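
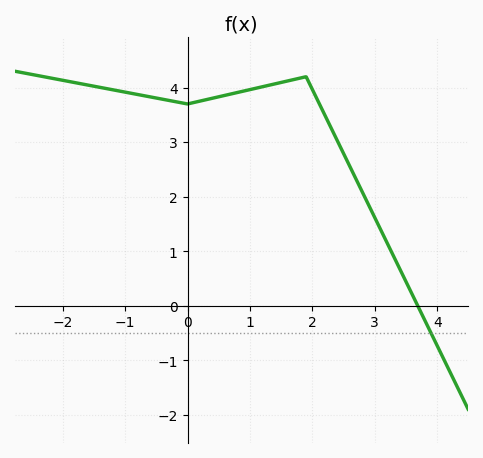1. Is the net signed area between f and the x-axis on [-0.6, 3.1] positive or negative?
positive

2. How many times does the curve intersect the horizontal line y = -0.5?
1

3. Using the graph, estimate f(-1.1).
3.94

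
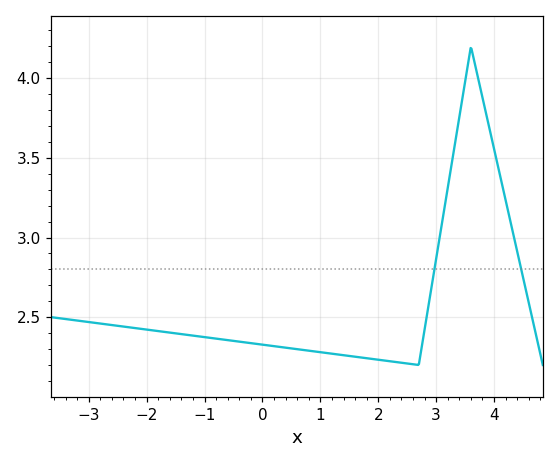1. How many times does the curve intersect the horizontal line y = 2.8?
2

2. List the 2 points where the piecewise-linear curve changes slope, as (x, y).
(2.7, 2.2); (3.6, 4.2)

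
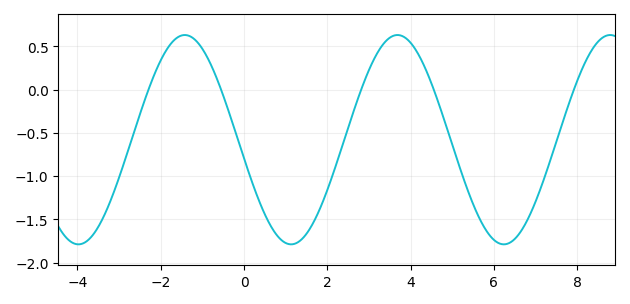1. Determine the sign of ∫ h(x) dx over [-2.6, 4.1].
negative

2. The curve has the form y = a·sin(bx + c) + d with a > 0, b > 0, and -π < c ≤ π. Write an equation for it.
y = 1.21sin(1.23x - 2.96) - 0.58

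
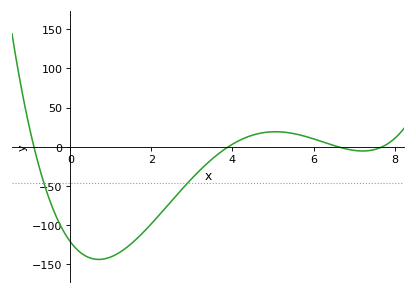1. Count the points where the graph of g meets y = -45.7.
2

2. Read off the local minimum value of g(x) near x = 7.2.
-5.46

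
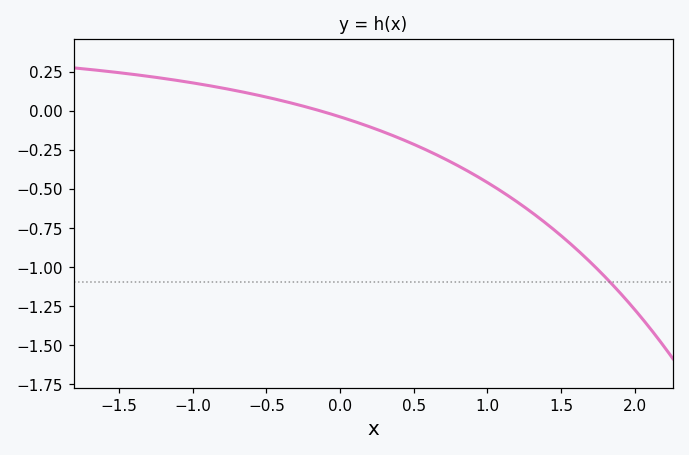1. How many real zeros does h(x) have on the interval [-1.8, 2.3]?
1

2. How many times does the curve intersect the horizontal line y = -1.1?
1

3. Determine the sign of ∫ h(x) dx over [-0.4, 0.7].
negative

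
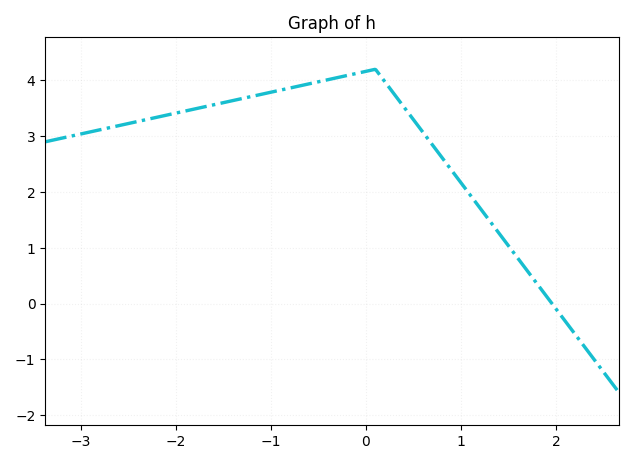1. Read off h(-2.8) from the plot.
3.12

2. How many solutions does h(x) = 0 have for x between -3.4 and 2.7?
1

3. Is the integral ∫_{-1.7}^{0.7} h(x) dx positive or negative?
positive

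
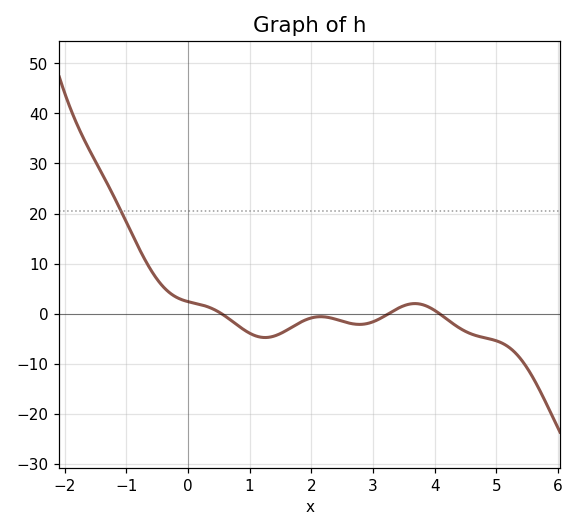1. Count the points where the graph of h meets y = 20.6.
1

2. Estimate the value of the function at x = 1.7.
-3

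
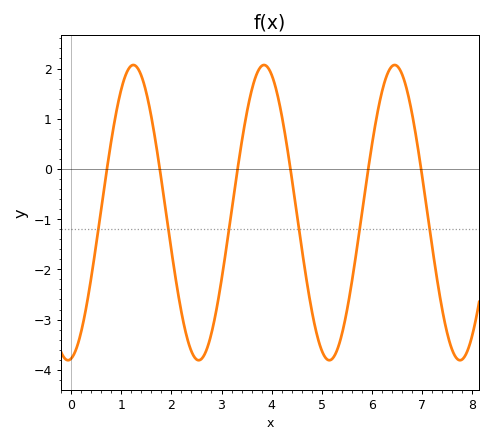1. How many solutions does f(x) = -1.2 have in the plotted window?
6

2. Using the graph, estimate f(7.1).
-0.82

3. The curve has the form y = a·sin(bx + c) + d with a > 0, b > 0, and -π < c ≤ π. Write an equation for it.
y = 2.94sin(2.41x - 1.42) - 0.87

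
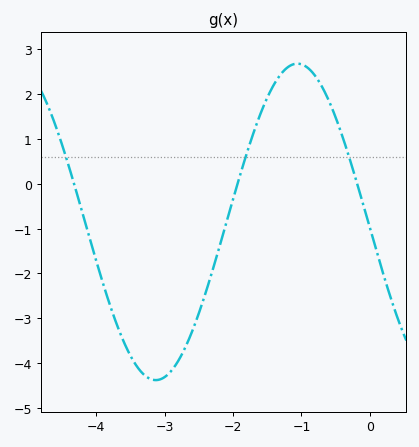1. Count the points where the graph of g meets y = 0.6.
3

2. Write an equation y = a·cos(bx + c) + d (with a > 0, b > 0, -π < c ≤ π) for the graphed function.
y = 3.53cos(1.5x + 1.6) - 0.85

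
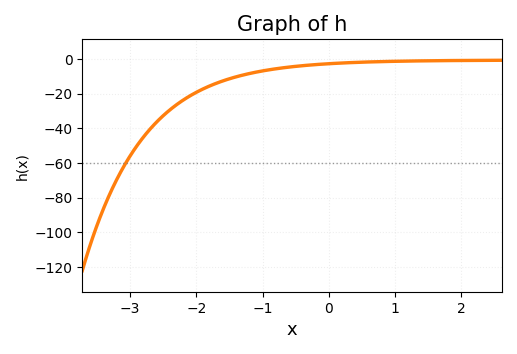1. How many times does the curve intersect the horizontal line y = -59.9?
1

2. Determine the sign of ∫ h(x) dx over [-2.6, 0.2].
negative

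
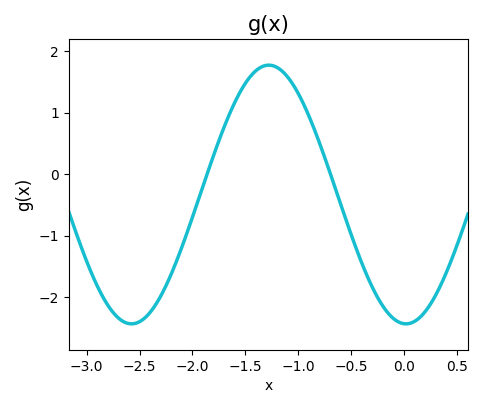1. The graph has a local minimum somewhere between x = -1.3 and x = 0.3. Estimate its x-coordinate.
0.022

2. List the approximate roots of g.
-1.86, -0.693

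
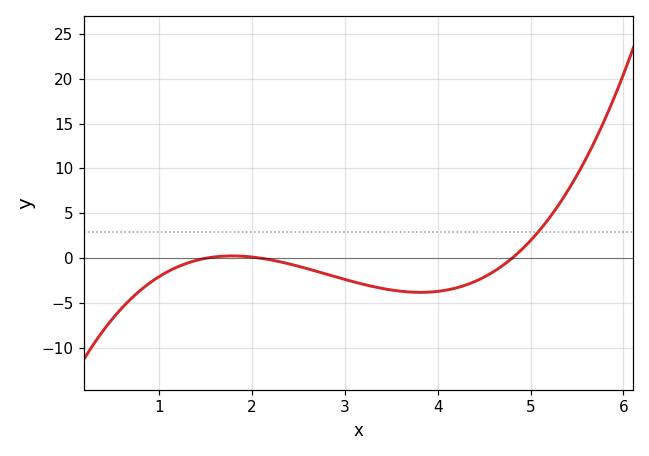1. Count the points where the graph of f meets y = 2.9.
1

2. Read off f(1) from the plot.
-2.03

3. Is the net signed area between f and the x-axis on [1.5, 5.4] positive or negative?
negative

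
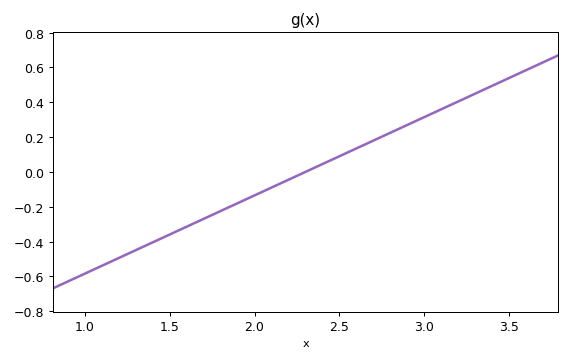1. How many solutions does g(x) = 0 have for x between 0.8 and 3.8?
1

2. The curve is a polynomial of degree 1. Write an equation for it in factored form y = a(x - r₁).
y = 0.45(x - 2.3)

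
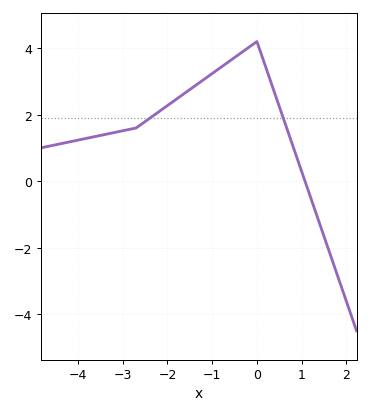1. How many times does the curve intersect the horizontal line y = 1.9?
2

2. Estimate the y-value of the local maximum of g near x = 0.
4.2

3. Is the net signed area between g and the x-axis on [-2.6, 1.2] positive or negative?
positive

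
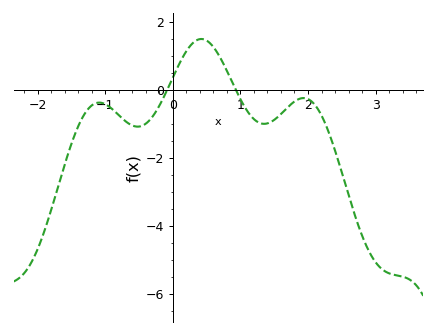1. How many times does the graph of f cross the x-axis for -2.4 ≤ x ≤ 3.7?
2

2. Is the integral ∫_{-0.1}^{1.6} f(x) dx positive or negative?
positive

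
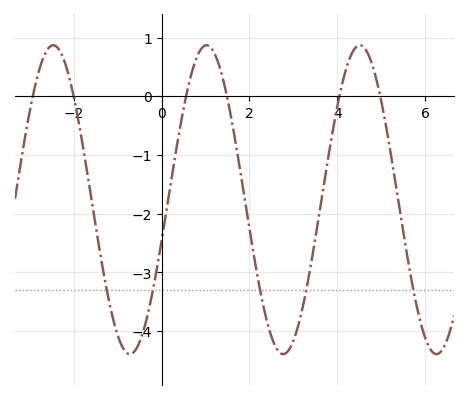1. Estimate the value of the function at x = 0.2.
-1.52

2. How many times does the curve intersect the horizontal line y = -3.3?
5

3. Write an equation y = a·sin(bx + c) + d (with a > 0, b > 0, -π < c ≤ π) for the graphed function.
y = 2.63sin(1.8x - 0.27) - 1.76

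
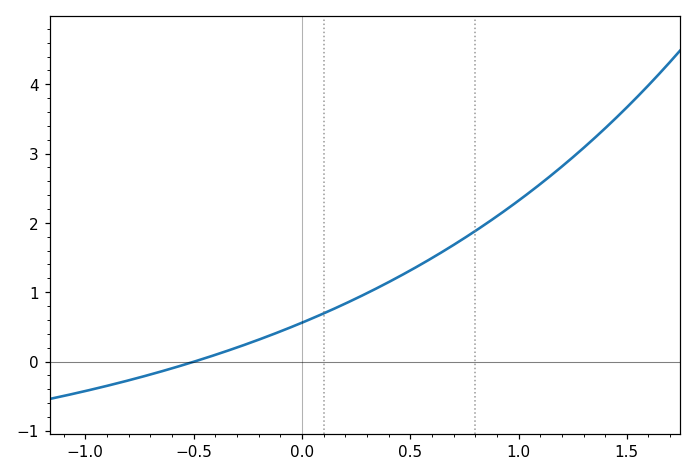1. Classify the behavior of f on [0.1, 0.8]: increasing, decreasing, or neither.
increasing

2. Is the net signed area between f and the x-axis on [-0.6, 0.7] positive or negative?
positive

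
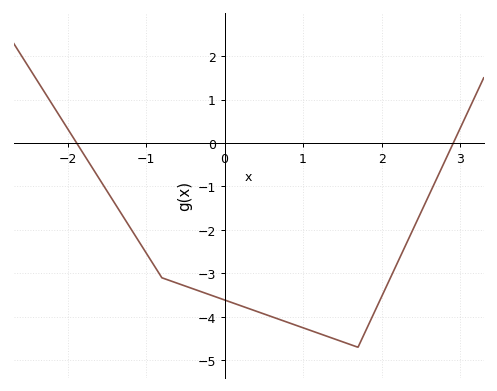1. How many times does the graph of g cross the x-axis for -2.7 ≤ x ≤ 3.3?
2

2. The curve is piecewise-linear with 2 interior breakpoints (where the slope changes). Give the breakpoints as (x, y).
(-0.8, -3.1); (1.7, -4.7)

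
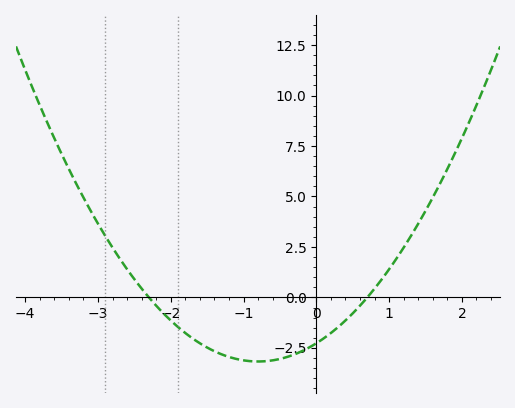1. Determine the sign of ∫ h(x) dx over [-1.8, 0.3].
negative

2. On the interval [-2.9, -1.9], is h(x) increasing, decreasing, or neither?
decreasing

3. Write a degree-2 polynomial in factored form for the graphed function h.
y = 1.41(x + 2.3)(x - 0.7)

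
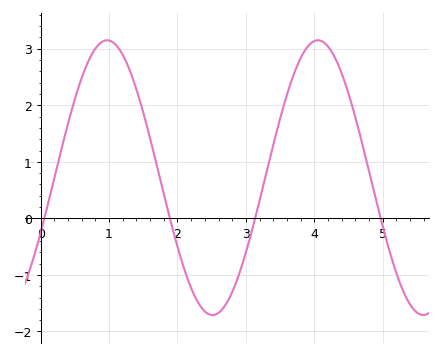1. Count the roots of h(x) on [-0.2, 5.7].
4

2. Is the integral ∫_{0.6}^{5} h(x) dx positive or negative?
positive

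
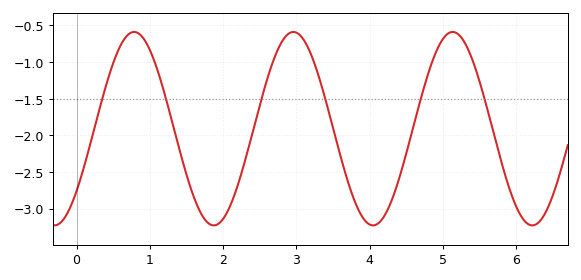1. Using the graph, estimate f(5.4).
-0.95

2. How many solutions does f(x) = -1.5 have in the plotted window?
6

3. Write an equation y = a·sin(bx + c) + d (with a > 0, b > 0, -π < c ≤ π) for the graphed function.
y = 1.32sin(2.9x - 0.7) - 1.91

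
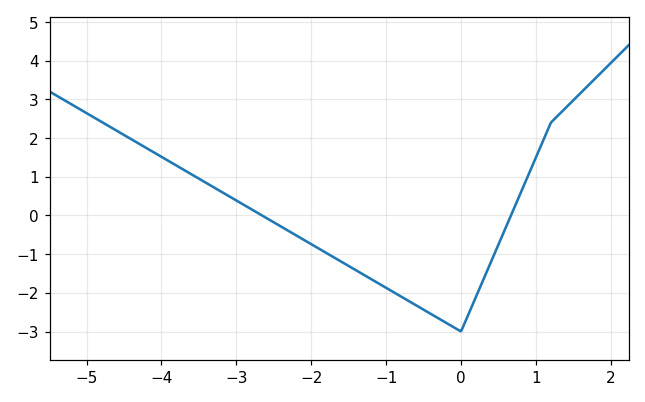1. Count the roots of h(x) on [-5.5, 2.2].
2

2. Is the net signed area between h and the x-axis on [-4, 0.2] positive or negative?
negative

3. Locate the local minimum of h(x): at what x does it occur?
0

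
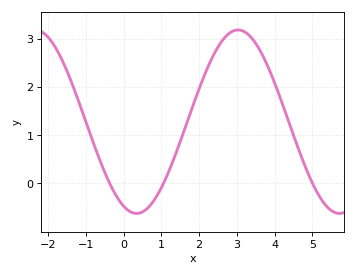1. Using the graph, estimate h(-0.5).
0.2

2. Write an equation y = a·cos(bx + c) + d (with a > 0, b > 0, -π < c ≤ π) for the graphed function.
y = 1.9cos(1.2x + 2.7) + 1.28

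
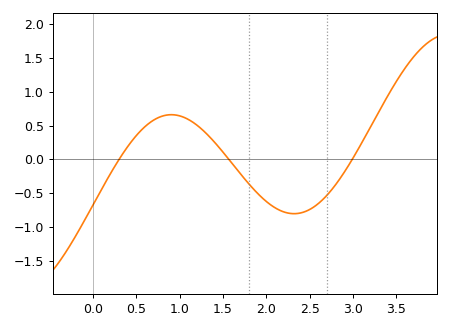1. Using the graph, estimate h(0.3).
0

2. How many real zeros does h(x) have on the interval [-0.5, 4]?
3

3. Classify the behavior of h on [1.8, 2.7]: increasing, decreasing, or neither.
neither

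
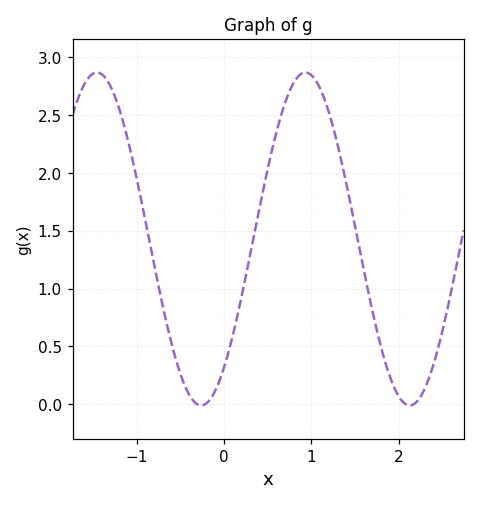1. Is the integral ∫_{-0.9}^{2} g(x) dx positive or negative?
positive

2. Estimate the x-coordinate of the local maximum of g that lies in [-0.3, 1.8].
0.931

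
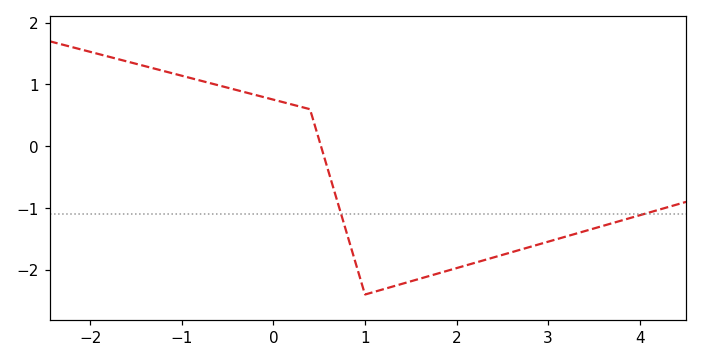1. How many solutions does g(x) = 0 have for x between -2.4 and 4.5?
1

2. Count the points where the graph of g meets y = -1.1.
2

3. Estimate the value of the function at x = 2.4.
-1.8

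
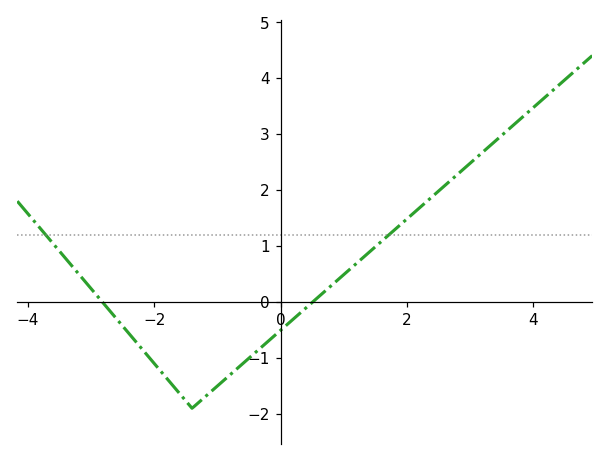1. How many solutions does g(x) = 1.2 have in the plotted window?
2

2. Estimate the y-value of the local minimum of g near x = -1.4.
-1.9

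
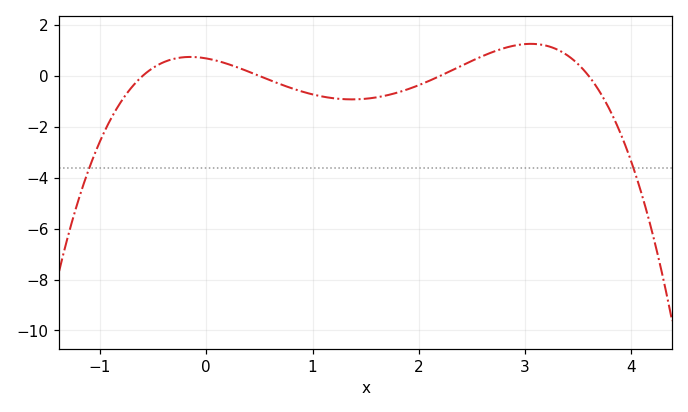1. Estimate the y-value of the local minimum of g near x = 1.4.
-1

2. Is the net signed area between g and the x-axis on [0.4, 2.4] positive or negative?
negative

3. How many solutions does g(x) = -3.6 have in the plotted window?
2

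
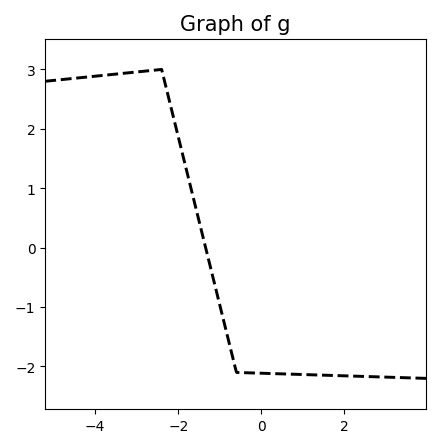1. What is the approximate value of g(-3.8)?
2.9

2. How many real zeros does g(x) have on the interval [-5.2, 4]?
1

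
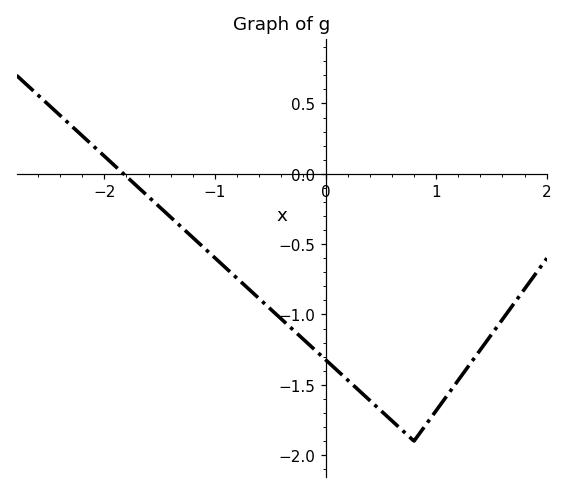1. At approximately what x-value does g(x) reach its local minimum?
0.801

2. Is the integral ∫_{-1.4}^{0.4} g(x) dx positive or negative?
negative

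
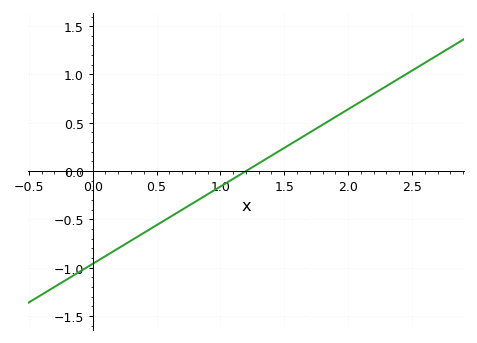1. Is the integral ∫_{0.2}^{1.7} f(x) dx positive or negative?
negative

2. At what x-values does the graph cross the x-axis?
1.2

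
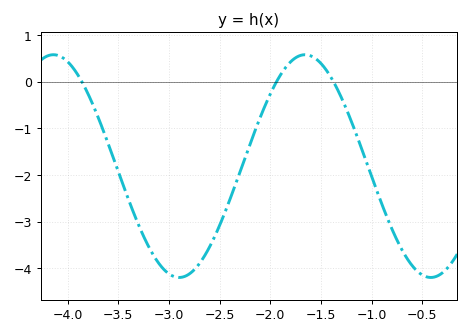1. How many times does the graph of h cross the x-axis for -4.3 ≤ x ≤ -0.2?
3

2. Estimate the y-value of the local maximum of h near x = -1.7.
0.58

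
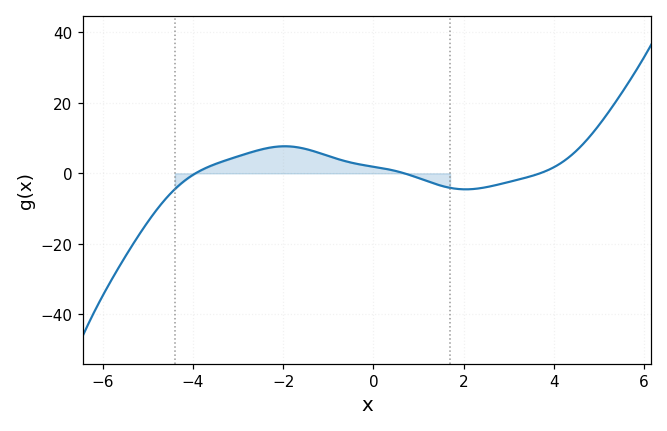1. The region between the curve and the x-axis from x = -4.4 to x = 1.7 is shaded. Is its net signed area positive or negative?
positive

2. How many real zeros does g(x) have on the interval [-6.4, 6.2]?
3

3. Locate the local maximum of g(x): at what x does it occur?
-1.96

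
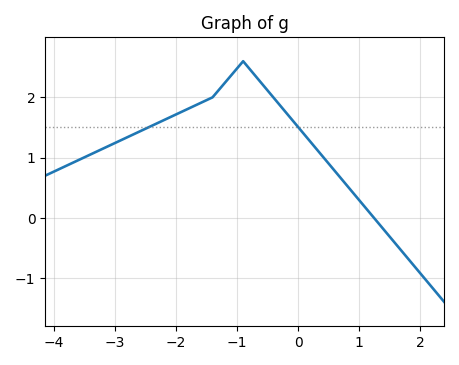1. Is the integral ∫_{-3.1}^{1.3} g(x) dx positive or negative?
positive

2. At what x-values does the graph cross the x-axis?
1.24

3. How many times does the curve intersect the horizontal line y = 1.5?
2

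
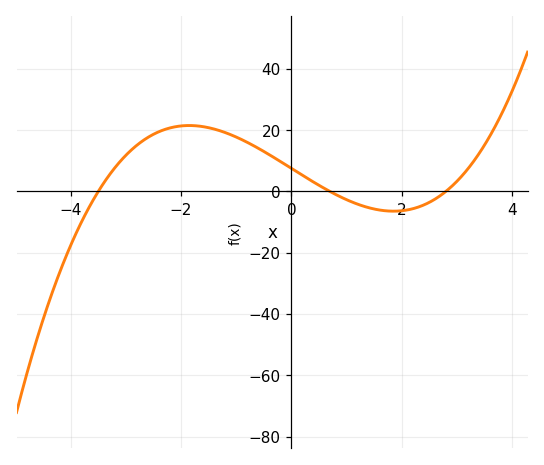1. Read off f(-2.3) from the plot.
20.2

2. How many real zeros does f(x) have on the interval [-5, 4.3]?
3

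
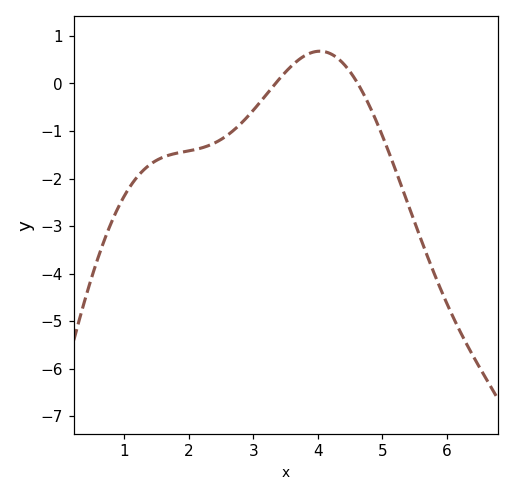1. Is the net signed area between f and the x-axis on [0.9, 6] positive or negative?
negative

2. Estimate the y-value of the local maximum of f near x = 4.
0.7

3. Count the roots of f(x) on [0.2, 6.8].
2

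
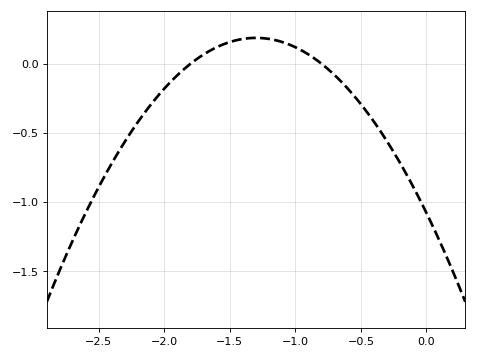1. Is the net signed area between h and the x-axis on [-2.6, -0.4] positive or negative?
negative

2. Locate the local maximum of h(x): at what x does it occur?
-1.3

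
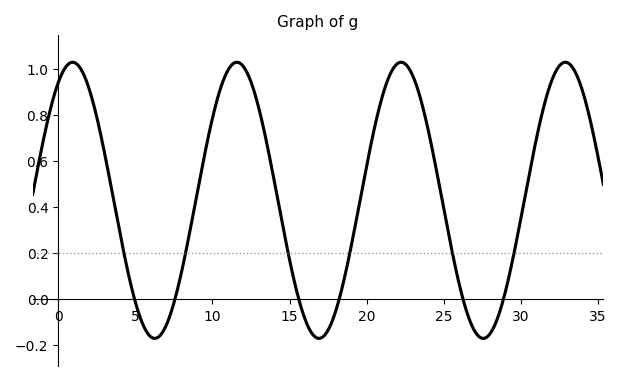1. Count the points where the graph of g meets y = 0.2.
6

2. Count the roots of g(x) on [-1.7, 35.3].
6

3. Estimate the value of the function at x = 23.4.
0.893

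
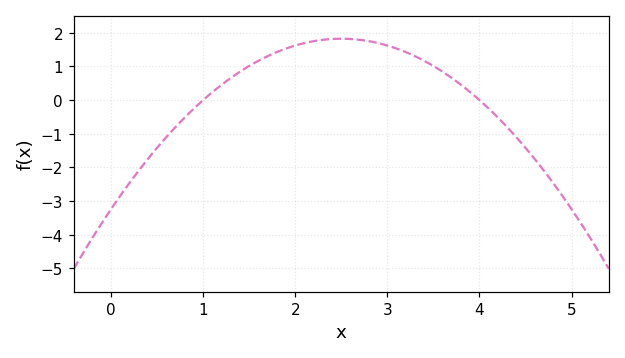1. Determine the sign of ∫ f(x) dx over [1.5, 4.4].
positive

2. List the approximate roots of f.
1, 4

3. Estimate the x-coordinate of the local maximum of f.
2.5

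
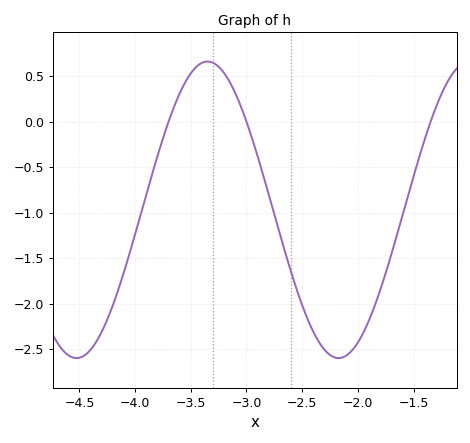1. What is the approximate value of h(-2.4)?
-2.31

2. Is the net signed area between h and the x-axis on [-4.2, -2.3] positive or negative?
negative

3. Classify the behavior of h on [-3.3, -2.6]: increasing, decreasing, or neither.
decreasing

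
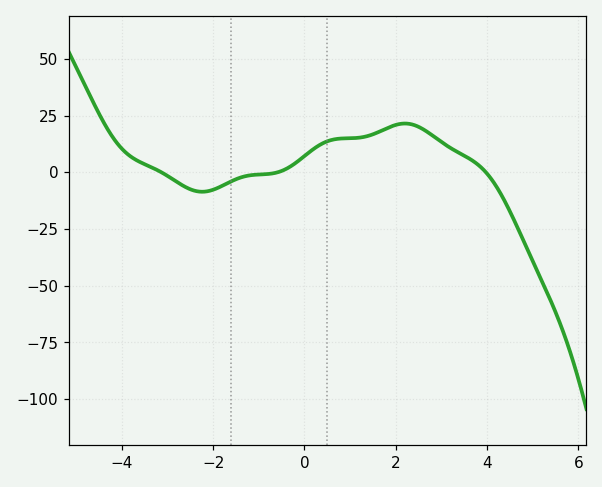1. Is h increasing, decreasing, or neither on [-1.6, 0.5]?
increasing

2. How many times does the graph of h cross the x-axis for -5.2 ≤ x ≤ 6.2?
3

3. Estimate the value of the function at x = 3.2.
10.8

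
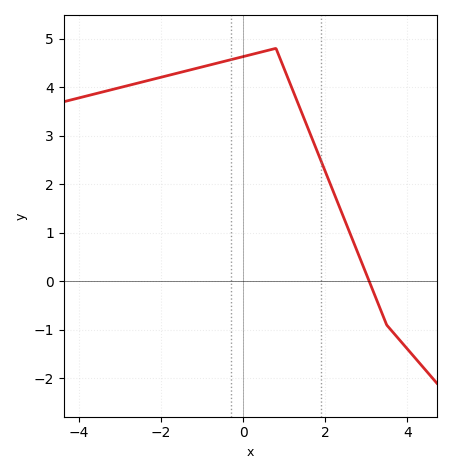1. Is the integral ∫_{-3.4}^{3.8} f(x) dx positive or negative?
positive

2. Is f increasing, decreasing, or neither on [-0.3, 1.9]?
neither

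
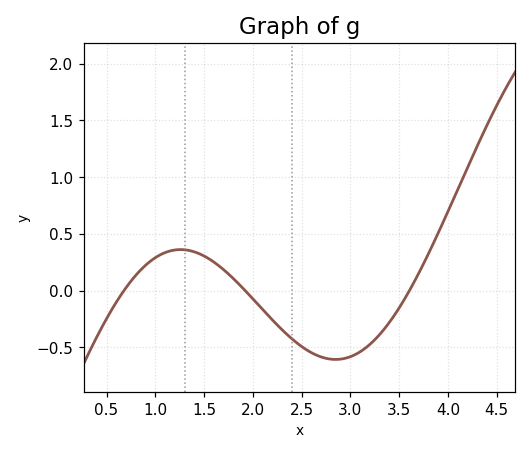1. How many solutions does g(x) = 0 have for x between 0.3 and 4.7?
3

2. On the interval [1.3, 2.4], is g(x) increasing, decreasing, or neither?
decreasing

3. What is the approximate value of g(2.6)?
-0.55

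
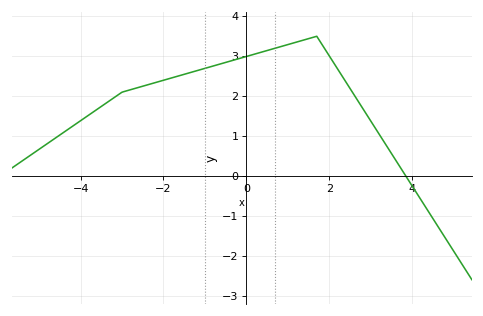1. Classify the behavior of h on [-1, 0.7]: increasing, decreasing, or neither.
increasing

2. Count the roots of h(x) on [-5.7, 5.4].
1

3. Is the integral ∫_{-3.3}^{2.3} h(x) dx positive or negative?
positive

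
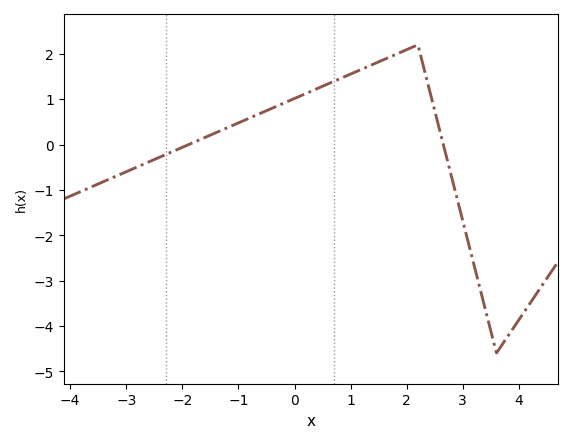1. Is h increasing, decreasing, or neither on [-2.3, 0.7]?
increasing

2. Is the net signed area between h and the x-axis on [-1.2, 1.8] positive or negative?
positive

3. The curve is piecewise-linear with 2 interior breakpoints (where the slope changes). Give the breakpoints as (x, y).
(2.2, 2.2); (3.6, -4.6)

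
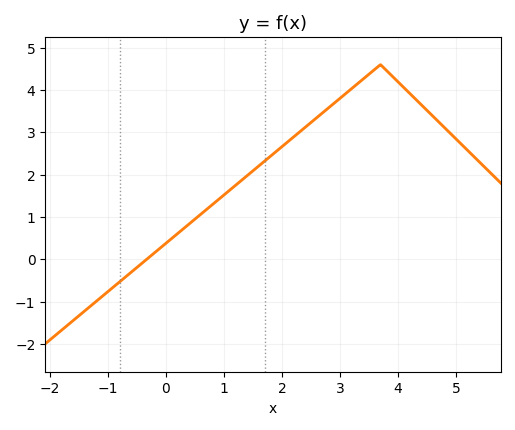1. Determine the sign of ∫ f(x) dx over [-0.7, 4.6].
positive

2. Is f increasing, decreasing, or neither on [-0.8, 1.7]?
increasing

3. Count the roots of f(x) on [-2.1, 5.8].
1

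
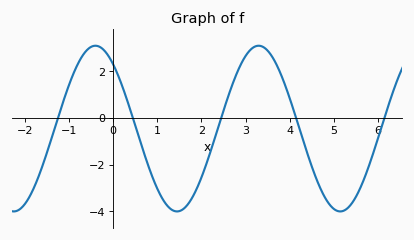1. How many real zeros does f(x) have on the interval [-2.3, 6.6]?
5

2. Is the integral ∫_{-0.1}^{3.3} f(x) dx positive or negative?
negative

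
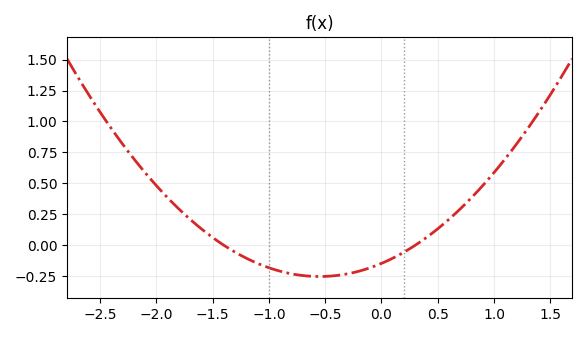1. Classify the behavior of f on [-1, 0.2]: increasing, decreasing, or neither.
neither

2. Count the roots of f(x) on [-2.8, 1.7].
2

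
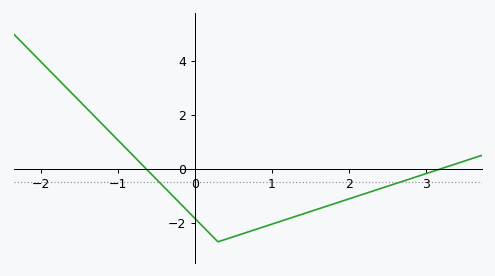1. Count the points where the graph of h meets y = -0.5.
2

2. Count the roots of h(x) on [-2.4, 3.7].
2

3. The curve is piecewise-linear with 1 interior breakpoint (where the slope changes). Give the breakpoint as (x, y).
(0.3, -2.7)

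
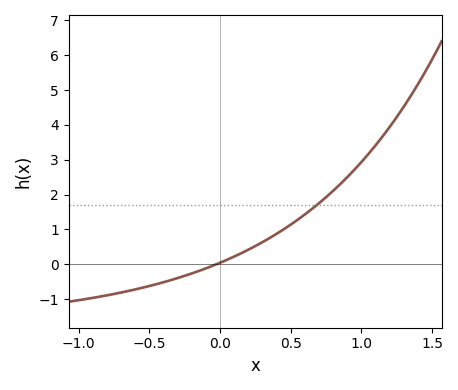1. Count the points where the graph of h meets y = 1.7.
1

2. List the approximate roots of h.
-0.024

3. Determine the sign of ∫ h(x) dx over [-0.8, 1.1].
positive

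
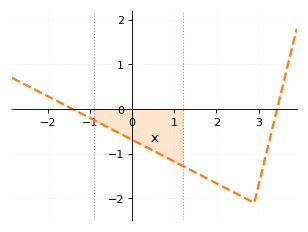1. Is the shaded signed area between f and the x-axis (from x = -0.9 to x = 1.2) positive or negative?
negative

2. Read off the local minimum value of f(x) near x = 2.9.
-2.1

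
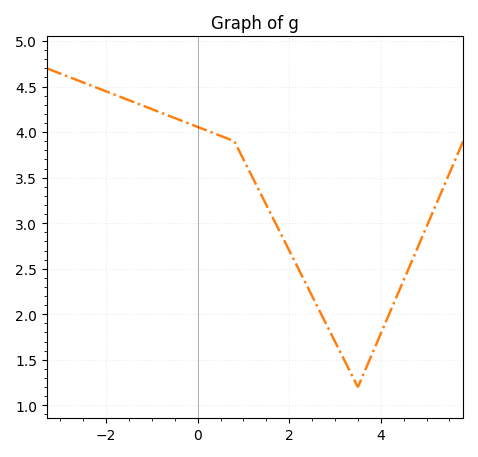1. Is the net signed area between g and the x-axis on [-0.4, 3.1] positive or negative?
positive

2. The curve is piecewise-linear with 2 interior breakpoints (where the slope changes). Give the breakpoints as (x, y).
(0.8, 3.9); (3.5, 1.2)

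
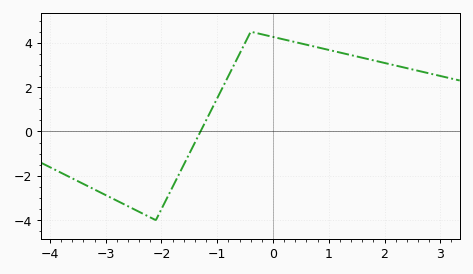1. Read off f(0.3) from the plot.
4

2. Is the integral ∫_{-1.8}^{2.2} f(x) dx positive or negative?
positive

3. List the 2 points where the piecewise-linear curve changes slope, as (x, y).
(-2.1, -4); (-0.4, 4.5)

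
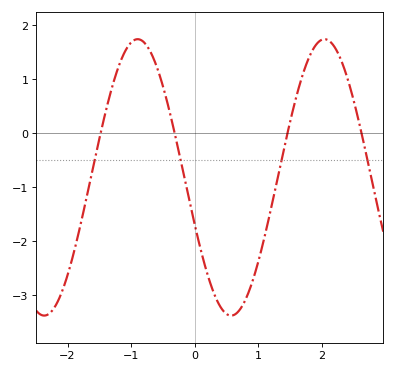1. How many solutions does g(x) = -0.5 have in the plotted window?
4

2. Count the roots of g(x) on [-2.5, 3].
4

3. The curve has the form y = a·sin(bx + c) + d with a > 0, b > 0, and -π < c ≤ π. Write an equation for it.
y = 2.56sin(2.14x - 2.79) - 0.82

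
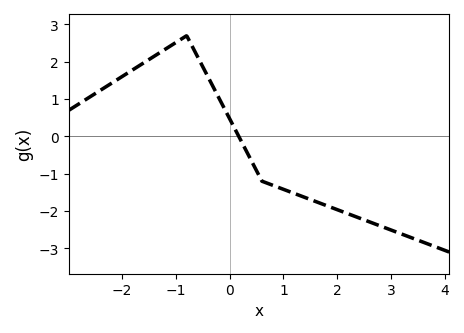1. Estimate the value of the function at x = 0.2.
-0.086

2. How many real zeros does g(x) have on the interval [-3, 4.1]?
1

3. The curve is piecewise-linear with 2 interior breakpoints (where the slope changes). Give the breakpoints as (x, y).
(-0.8, 2.7); (0.6, -1.2)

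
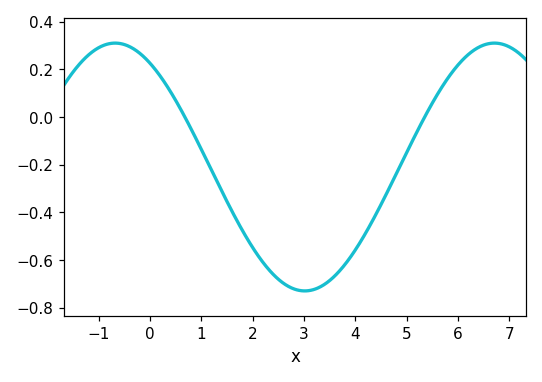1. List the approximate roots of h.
0.678, 5.35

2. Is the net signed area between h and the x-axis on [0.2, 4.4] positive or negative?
negative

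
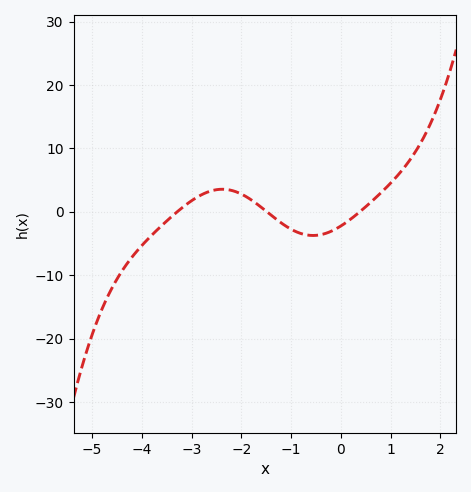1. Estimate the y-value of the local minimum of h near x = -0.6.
-3.74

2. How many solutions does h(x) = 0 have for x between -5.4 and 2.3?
3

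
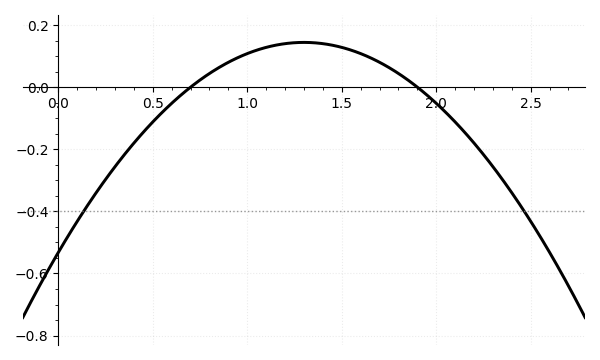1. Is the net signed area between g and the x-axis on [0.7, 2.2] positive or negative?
positive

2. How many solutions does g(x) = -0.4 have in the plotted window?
2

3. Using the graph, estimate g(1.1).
0.128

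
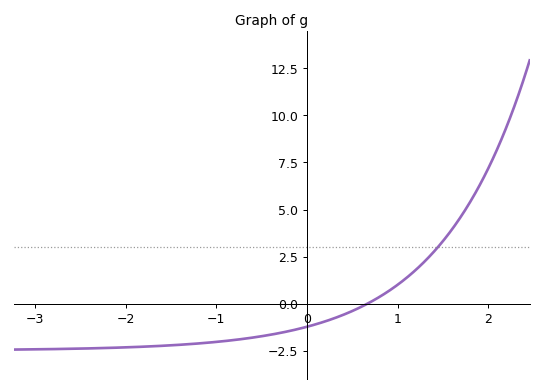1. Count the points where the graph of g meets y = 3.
1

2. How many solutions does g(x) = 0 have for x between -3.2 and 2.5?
1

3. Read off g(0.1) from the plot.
-1.09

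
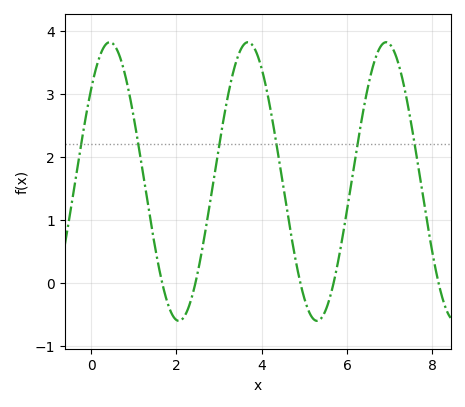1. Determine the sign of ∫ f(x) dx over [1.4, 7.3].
positive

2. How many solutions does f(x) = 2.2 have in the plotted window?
6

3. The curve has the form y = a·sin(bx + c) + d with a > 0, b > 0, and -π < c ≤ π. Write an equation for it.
y = 2.21sin(1.94x + 0.72) + 1.61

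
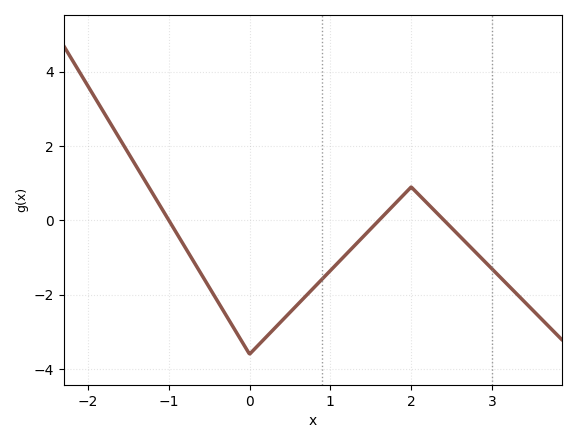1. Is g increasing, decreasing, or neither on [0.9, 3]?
neither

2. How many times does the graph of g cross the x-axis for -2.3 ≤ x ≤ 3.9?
3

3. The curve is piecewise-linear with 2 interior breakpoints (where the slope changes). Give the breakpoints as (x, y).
(0, -3.6); (2, 0.9)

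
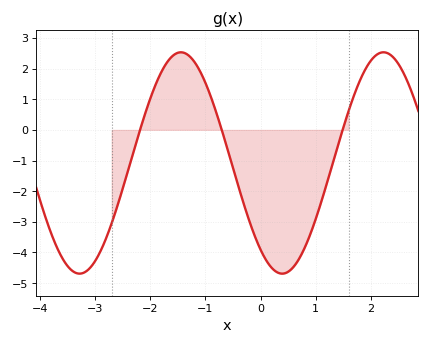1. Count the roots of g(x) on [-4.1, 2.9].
3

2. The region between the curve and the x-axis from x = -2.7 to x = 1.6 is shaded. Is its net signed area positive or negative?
negative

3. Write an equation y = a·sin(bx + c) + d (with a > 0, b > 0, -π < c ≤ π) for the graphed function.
y = 3.61sin(1.71x - 2.24) - 1.08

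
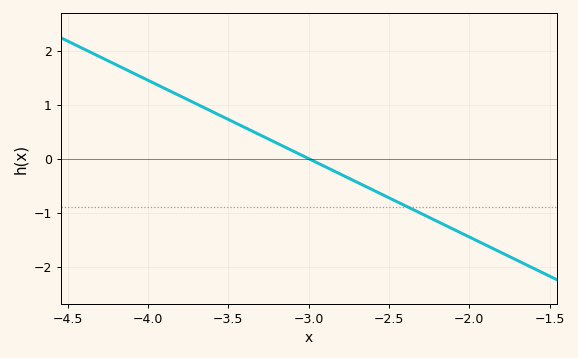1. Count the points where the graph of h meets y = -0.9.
1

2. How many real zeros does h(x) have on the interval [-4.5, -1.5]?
1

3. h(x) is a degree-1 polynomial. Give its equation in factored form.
y = -1.45(x + 3)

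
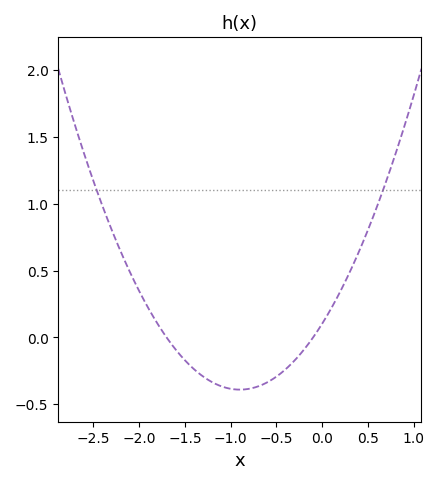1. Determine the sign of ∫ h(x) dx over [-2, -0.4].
negative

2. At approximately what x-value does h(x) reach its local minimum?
-0.9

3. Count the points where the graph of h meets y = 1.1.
2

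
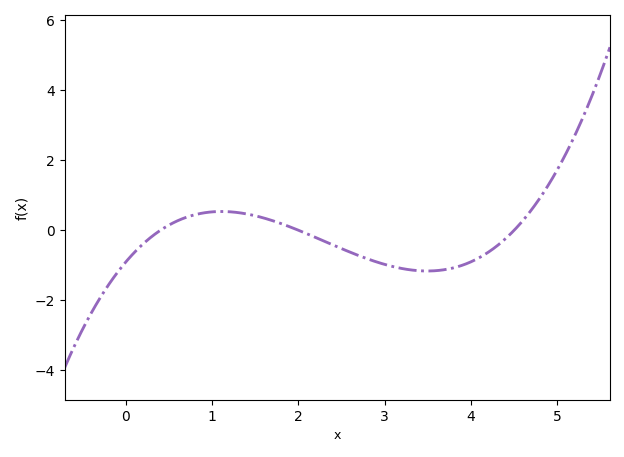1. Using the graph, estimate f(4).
-1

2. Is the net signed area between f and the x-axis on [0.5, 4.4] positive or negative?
negative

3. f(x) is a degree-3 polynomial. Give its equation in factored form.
y = 0.25(x - 0.4)(x - 2)(x - 4.5)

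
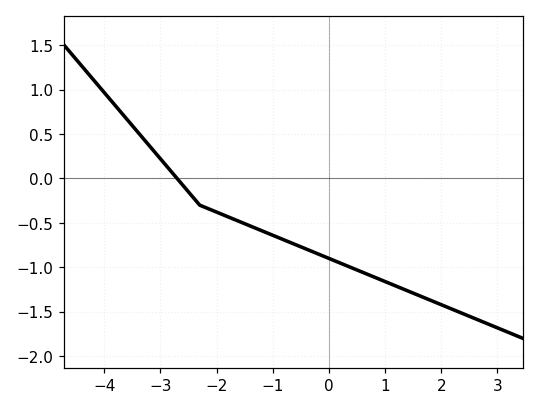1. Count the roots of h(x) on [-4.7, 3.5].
1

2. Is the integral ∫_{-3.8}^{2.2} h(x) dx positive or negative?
negative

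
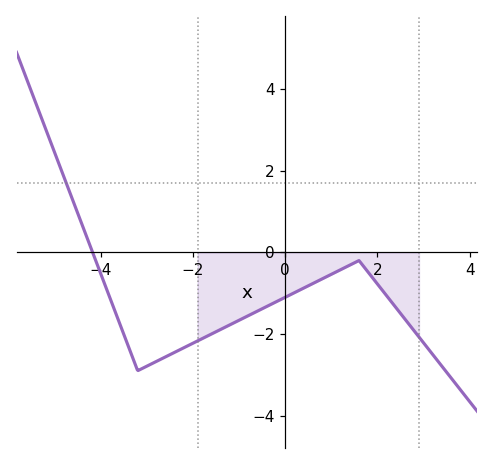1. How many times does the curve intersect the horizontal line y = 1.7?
1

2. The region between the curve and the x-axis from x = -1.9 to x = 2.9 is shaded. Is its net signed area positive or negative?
negative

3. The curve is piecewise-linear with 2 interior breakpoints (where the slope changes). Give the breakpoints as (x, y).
(-3.2, -2.9); (1.6, -0.2)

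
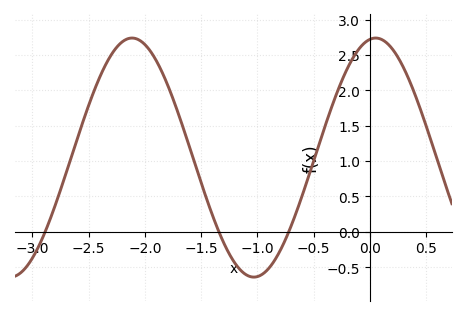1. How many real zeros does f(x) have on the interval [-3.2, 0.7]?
3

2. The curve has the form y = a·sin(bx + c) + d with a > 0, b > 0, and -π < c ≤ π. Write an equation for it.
y = 1.69sin(2.9x + 1.4) + 1.05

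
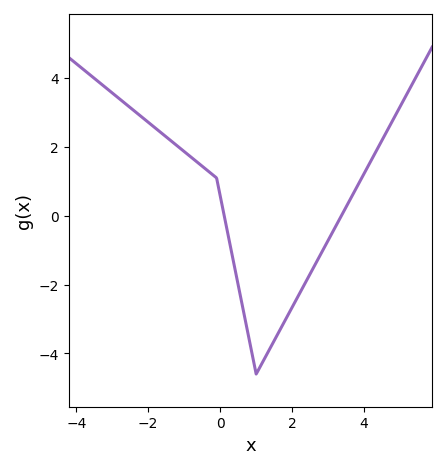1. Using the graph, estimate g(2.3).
-2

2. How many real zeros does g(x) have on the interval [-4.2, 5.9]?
2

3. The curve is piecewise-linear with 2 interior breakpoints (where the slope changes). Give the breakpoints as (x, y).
(-0.1, 1.1); (1, -4.6)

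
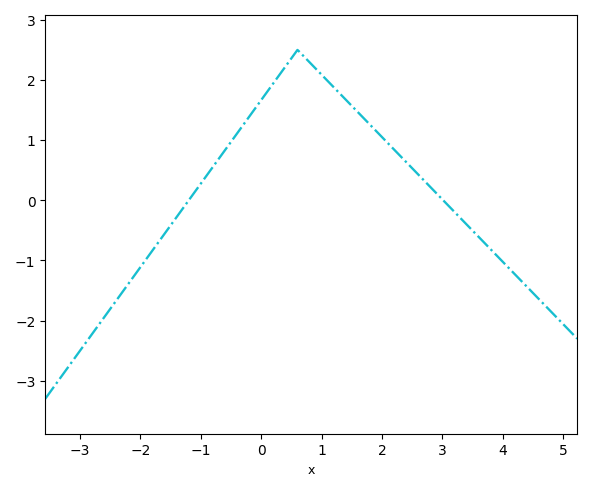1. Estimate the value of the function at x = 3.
0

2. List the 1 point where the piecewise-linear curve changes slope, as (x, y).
(0.6, 2.5)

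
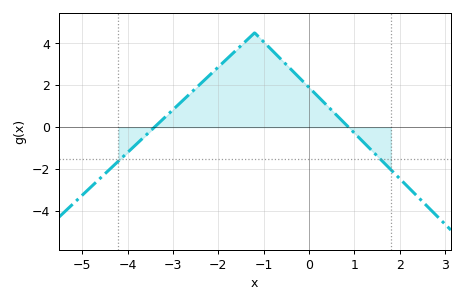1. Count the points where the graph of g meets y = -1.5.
2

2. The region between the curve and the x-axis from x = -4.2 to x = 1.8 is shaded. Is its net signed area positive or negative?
positive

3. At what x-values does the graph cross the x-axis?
-3.4, 0.8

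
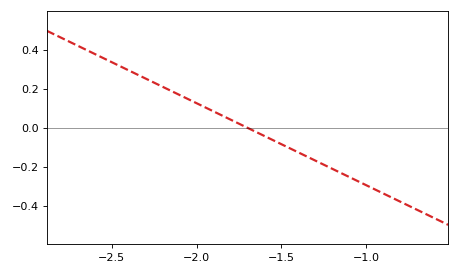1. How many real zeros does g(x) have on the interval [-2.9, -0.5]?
1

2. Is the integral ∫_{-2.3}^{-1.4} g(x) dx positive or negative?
positive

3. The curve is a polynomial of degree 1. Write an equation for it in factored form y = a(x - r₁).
y = -0.42(x + 1.7)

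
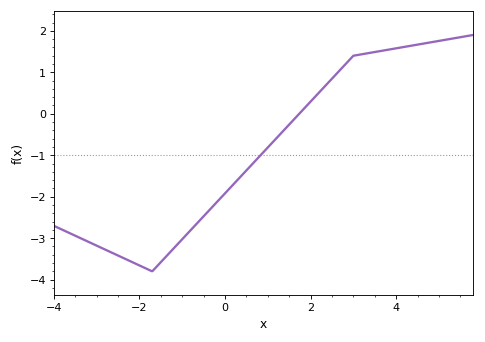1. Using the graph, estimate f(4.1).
1.6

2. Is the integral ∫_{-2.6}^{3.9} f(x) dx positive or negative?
negative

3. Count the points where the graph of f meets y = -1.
1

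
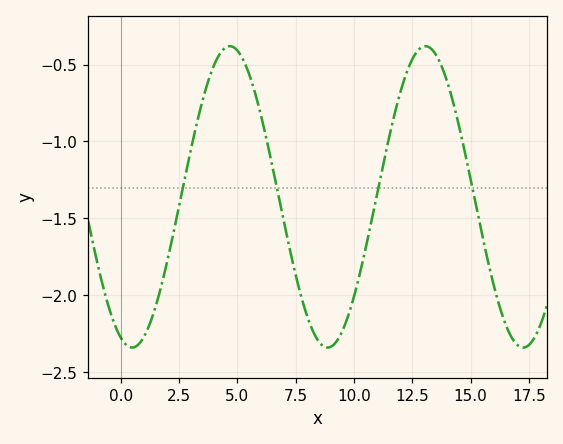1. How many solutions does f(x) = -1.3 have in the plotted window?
4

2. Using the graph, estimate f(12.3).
-0.55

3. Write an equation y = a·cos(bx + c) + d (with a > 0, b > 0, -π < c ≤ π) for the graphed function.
y = 0.98cos(0.75x + 2.8) - 1.36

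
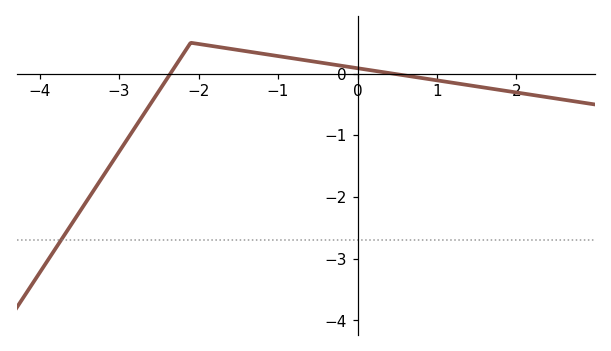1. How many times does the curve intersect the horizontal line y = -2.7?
1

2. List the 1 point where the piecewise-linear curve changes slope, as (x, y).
(-2.1, 0.5)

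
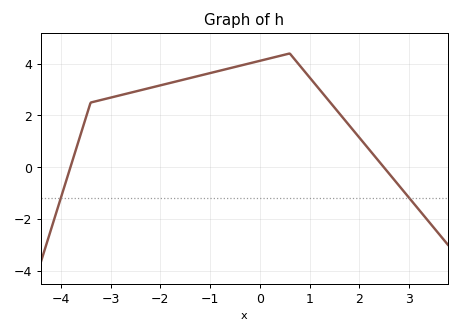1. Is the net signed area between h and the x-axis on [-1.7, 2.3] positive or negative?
positive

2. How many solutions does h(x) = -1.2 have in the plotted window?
2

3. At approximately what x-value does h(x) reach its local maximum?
0.598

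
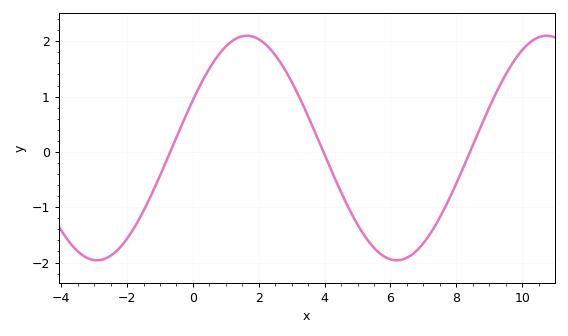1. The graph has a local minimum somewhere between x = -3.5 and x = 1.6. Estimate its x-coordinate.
-3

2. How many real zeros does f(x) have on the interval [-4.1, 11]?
3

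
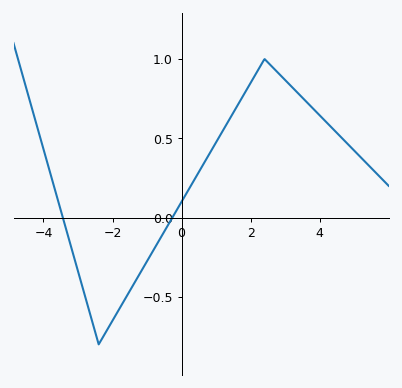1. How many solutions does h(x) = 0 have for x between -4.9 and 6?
2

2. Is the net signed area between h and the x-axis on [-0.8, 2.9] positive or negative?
positive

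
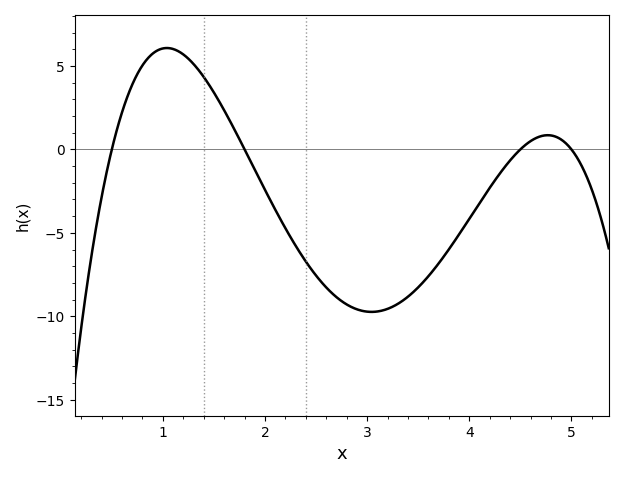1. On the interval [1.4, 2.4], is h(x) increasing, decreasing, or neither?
decreasing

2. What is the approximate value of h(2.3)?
-5.77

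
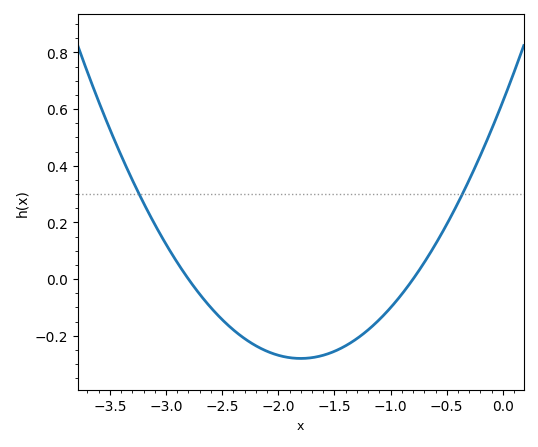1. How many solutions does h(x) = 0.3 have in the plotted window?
2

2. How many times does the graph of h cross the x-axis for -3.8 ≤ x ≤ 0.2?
2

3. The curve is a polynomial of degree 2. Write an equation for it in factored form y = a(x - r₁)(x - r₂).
y = 0.28(x + 2.8)(x + 0.8)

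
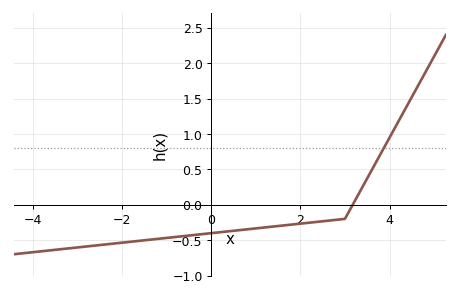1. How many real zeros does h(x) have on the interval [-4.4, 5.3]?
1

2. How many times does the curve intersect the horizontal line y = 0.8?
1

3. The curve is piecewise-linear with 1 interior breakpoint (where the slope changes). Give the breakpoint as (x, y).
(3, -0.2)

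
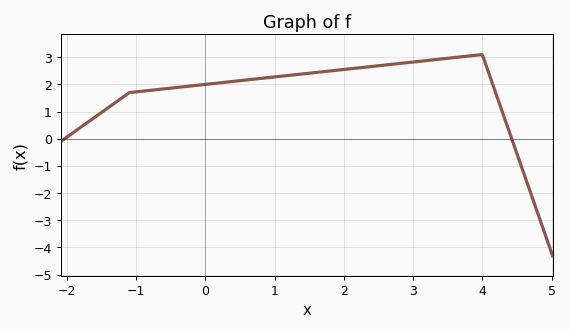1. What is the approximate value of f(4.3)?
0.9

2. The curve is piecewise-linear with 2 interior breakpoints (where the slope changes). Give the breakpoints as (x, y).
(-1.1, 1.7); (4, 3.1)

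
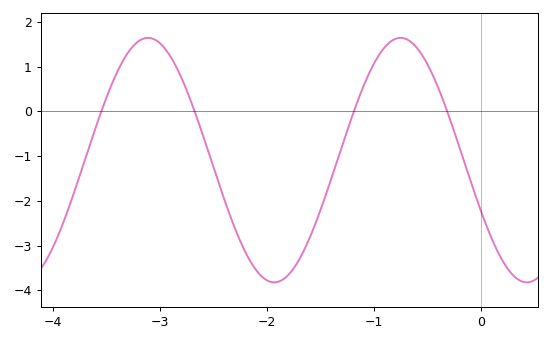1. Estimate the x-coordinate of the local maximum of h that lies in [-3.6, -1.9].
-3.1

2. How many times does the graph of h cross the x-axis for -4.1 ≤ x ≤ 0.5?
4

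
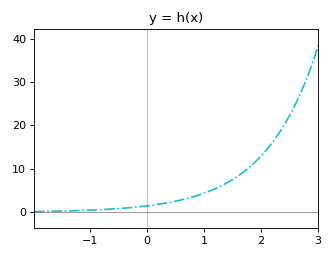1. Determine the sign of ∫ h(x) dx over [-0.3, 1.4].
positive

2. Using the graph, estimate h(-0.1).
1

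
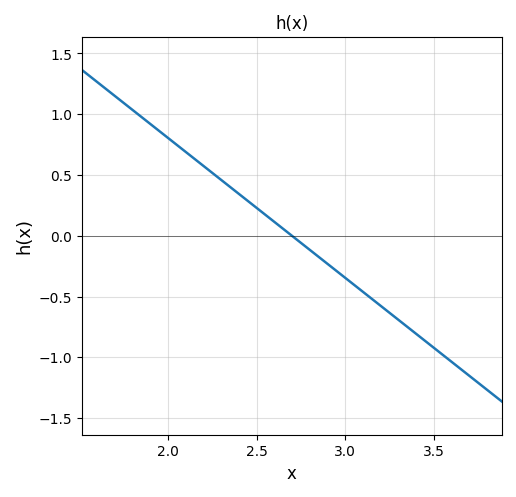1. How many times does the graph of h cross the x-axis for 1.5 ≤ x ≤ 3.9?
1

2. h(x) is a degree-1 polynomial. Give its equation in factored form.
y = -1.15(x - 2.7)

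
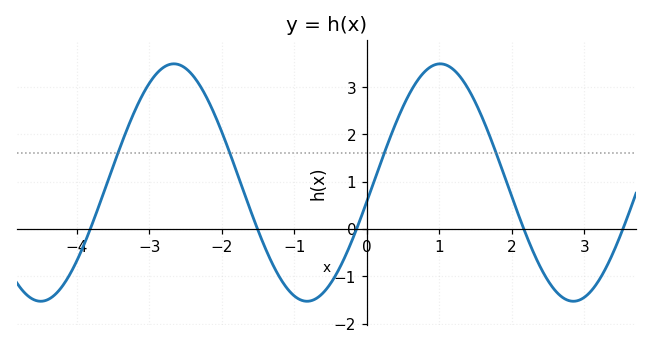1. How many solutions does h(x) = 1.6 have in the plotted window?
4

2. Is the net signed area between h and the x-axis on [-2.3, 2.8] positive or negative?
positive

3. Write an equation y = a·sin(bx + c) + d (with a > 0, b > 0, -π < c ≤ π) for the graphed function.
y = 2.51sin(1.71x - 0.16) + 0.98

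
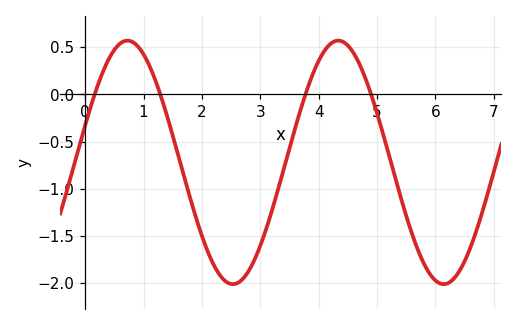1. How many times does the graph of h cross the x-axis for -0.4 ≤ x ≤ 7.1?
4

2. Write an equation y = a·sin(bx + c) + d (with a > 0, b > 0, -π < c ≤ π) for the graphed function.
y = 1.29sin(1.74x + 0.31) - 0.72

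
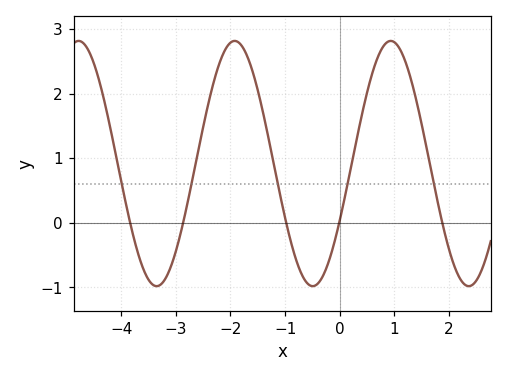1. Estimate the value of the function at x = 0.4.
1.66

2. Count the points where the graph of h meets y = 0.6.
5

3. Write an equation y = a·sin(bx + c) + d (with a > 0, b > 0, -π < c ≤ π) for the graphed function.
y = 1.9sin(2.2x - 0.482) + 0.92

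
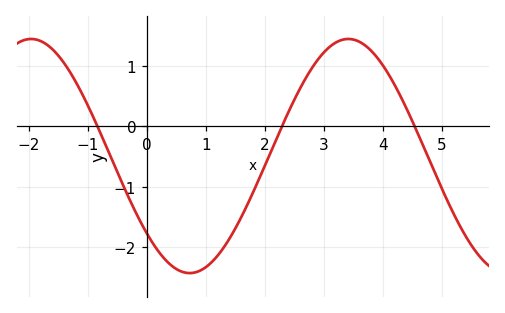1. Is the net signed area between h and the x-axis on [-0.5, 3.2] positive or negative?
negative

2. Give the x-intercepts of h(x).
-0.835, 2.29, 4.54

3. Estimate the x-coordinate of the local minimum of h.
0.726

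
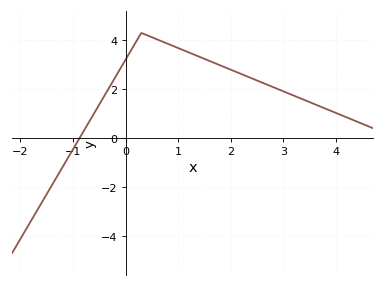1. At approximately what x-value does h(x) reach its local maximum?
0.302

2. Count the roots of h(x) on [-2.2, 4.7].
1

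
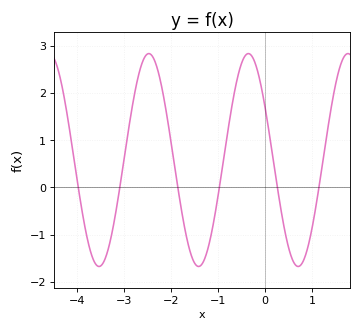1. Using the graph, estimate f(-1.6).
-1.32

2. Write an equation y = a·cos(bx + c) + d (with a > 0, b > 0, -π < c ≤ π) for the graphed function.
y = 2.25cos(2.97x + 1.04) + 0.58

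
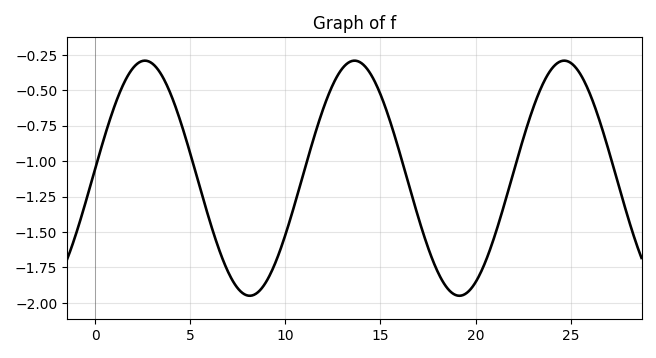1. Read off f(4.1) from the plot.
-0.58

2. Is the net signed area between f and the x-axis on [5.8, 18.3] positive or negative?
negative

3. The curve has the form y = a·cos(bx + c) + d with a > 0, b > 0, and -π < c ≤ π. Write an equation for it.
y = 0.83cos(0.57x - 1.5) - 1.12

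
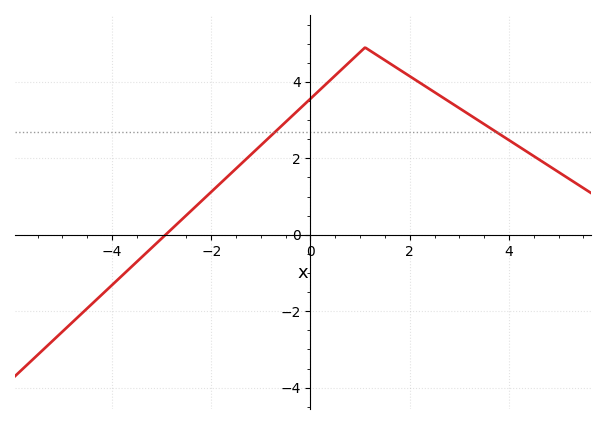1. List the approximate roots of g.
-2.92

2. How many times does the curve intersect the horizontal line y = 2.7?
2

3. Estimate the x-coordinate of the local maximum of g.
1.1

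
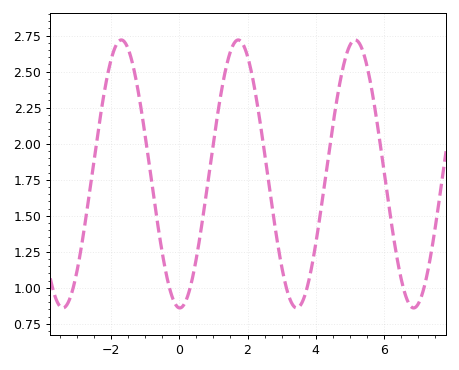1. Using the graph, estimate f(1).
2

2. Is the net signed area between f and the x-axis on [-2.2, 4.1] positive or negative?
positive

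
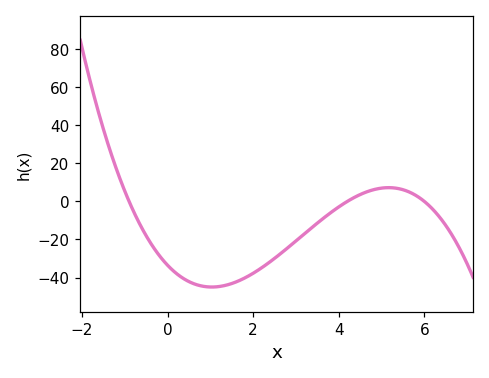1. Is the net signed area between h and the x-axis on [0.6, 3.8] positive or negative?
negative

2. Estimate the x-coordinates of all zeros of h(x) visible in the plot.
-0.8, 4.2, 6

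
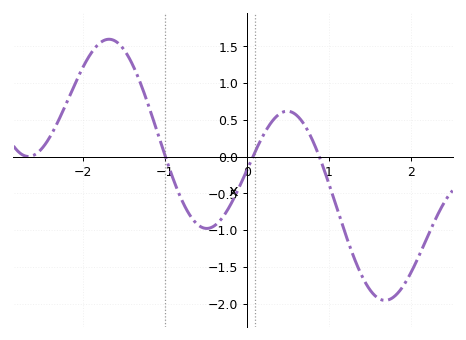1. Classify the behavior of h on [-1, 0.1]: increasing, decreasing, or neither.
neither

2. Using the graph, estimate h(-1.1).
0.354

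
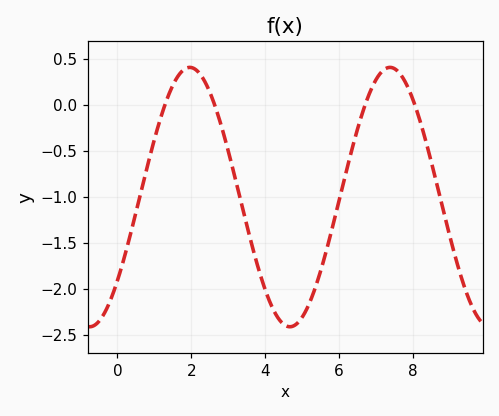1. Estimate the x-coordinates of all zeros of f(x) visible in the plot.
1.28, 2.63, 6.7, 8.05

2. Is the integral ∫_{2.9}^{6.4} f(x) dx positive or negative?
negative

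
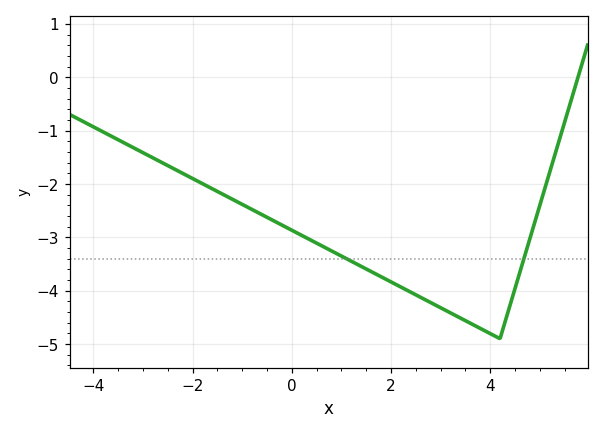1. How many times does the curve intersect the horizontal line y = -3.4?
2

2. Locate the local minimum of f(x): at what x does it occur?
4.2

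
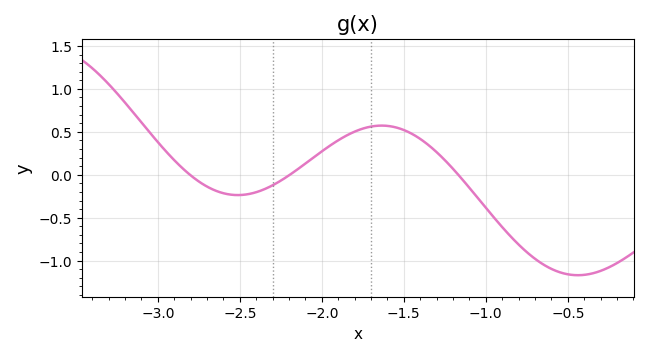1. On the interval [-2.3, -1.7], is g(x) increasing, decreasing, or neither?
increasing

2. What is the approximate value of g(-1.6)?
0.55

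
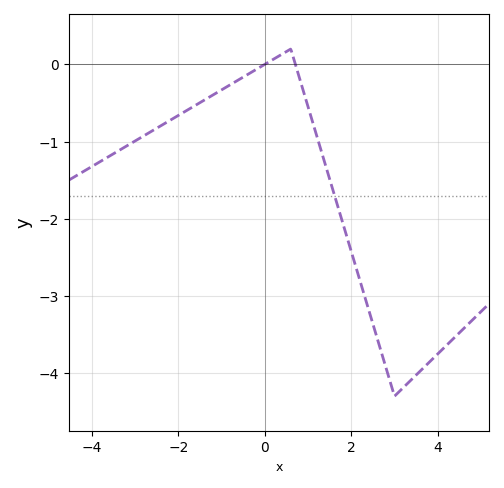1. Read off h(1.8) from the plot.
-2.05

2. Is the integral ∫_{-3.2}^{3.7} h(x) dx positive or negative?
negative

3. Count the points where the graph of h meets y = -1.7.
1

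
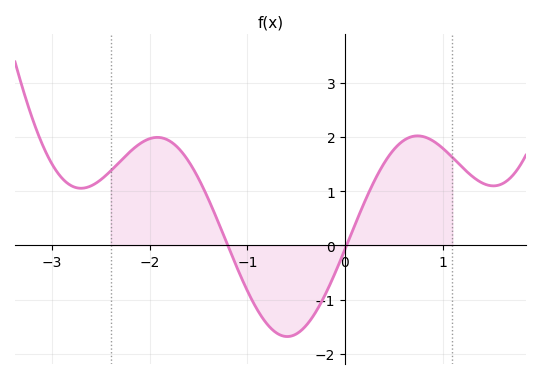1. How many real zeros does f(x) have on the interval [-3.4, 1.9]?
2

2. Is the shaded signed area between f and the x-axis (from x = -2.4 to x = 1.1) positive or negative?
positive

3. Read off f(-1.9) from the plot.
1.99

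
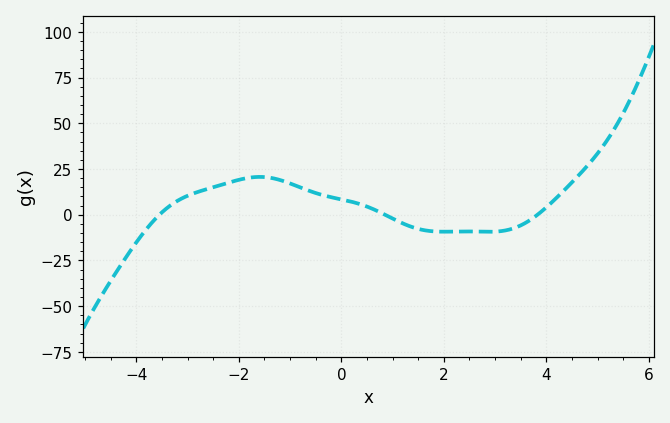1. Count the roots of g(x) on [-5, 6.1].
3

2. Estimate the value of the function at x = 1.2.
-4.72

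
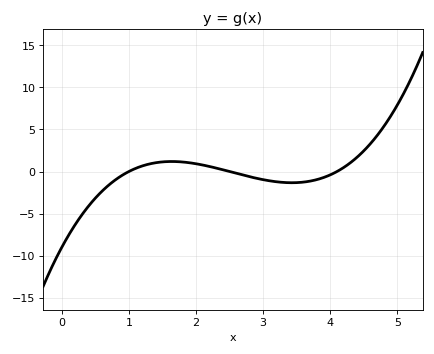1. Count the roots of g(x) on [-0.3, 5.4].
3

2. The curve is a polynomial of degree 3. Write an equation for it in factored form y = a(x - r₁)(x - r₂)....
y = 0.88(x - 1)(x - 2.5)(x - 4.1)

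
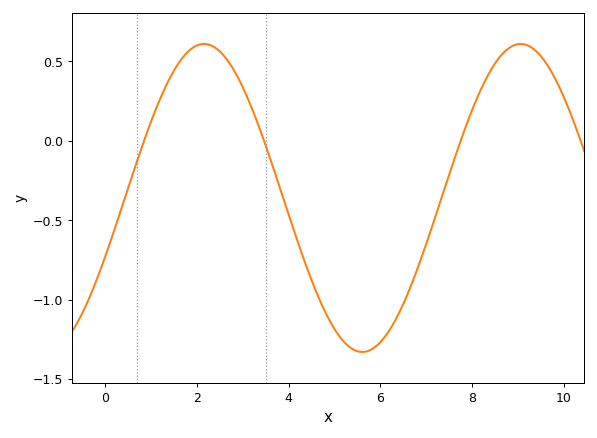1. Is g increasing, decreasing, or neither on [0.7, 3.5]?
neither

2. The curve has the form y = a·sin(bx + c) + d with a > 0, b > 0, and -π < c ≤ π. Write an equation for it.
y = 0.97sin(0.91x - 0.392) - 0.36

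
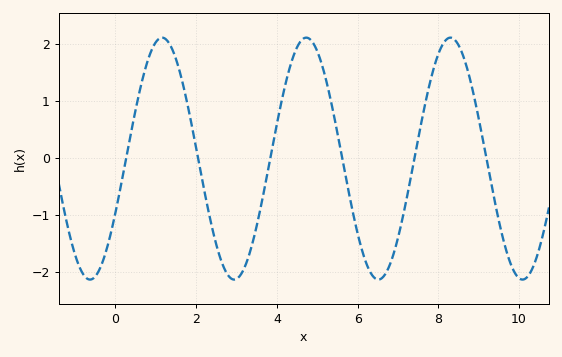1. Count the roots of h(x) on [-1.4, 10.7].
6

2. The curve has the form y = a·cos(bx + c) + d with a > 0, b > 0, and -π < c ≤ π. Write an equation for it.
y = 2.13cos(1.76x - 2.04) - 0.01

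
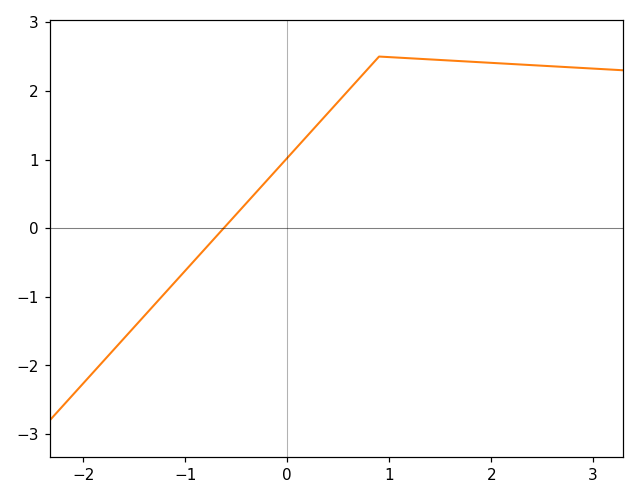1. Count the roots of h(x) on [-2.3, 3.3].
1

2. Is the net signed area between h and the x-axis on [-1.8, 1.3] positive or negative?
positive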